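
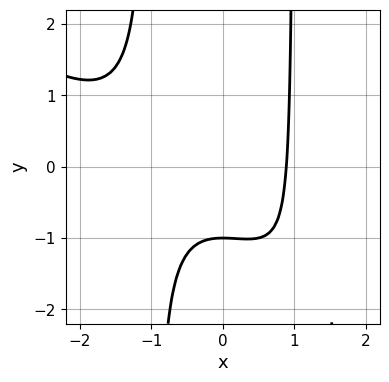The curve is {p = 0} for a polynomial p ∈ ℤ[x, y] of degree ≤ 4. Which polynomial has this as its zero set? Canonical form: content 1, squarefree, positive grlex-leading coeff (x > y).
The degree is 3 — a generic line meets the curve in up to 3 points.
Against the integer gridlines: one y-axis crossing is at y = -1.
Together with the visible shape, these determine p as stated.

2*x^3 + 3*x^2*y + 2*x^2 - 3*y - 3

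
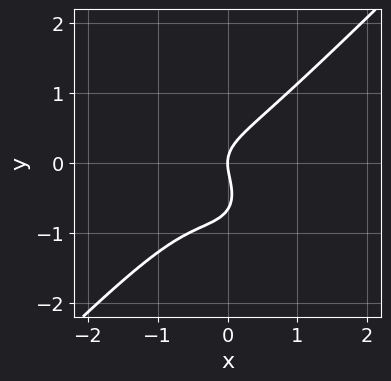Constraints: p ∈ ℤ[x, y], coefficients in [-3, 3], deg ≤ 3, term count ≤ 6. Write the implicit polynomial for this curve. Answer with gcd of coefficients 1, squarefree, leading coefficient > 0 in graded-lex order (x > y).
3*x^3 - 3*y^3 + 2*x^2 - 2*y^2 + 2*x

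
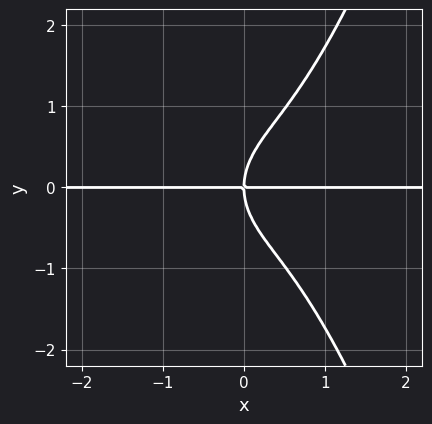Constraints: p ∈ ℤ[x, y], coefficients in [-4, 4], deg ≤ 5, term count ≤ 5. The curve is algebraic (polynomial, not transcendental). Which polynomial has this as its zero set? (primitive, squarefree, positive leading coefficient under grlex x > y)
3*x^3*y - 2*y^3 + 3*x*y

(a) Degree: the shape is more complex than any degree-3 curve, so deg p = 4.
(b) Against the integer gridlines: every point of the x-axis in the box is on the curve; it crosses the y-axis at the gridline y = 0.
(c) Together with the visible shape, these determine p as stated.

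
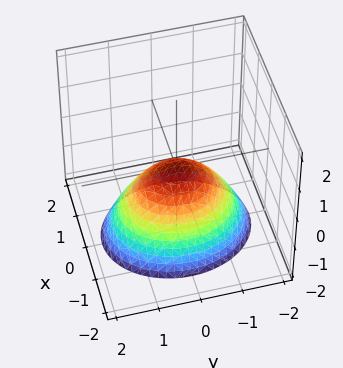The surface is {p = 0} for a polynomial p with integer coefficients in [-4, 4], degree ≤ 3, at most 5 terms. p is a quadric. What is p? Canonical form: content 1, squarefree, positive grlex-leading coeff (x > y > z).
(a) The degree is 2 — a single bowl opening along one axis; a quadric.
(b) Symmetries: mirror symmetry y ↦ −y ⇒ only even powers of y; mirror symmetry x ↦ −x ⇒ only even powers of x.
(c) Observable constraints: one x-axis crossing is at x = 0; it meets the z-axis at z = 0 (among the integer gridlines).
(d) Assembling these constraints gives the stated polynomial.

3*x^2 + 2*y^2 + 3*z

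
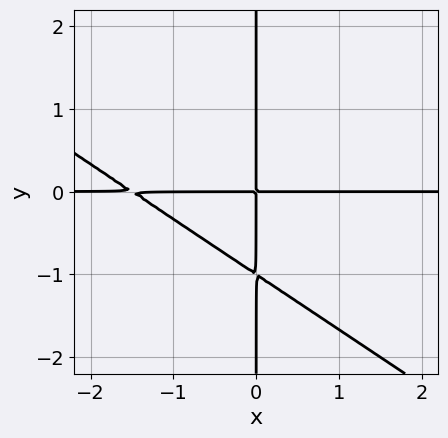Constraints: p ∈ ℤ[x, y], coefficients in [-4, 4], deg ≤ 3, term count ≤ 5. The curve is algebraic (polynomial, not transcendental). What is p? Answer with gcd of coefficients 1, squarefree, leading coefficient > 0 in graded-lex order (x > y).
2*x^2*y + 3*x*y^2 + 3*x*y

The degree is 3 — the shape is more complex than any degree-2 curve.
Reading off the gridlines: every point of the y-axis in the box is on the curve; every point of the x-axis in the box is on the curve.
Solving for integer coefficients yields p as stated.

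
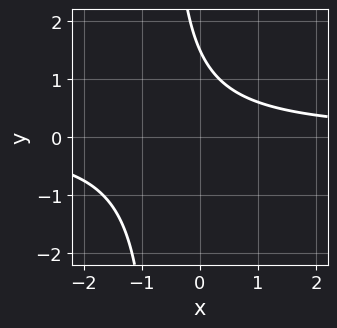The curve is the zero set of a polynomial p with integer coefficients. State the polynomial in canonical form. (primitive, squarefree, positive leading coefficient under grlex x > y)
3*x*y + 2*y - 3

First, the degree is 2 — the shape is more complex than any degree-1 curve.
Next, against the integer gridlines: it misses every integer gridline on the x-axis.
Finally, solving for integer coefficients yields p as stated.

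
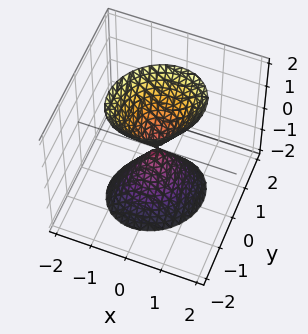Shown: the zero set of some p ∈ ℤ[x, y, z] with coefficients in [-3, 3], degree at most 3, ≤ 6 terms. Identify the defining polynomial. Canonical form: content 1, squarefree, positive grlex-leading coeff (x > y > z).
First, the picture has 2 separate pieces. They look like related sheets of one shape, so recover p as a whole.
Then, deg p = 2. The shape is more complex than any degree-1 surface.
Then, from the axis intercepts and sections: one y-axis crossing is at y = 0; one x-axis crossing is at x = 0.
Finally, fitting integer coefficients to these (and the overall shape) gives p.

3*x^2 - x*y + 3*y^2 - z^2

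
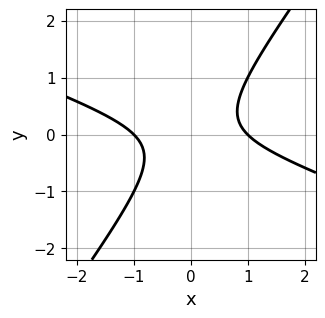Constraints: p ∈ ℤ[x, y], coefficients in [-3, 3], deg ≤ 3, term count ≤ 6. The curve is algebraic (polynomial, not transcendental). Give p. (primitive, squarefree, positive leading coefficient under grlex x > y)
x^2 + 2*x*y - 2*y^2 - 1

1. deg p = 2. No degree-1 curve has this shape.
2. Against the integer gridlines: among the integer gridlines, it crosses the x-axis at x ∈ {-1, 1}; no y-intercept at any integer in the box.
3. Assembling these constraints gives the stated polynomial.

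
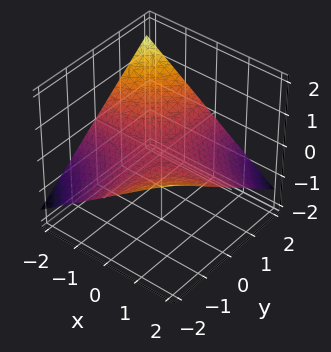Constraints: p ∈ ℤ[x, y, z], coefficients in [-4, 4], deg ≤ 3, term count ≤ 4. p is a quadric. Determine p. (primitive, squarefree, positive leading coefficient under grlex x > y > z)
x*y + 3*z

Degree: a saddle surface; a quadric, so deg p = 2.
Reading off the gridlines: the visible y-axis segment lies entirely on the surface; one z-axis crossing is at z = 0; the visible x-axis segment lies entirely on the surface.
Solving for integer coefficients yields p as stated.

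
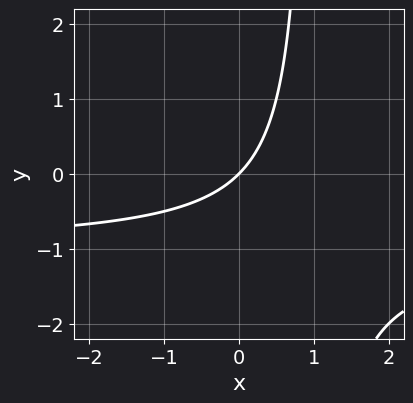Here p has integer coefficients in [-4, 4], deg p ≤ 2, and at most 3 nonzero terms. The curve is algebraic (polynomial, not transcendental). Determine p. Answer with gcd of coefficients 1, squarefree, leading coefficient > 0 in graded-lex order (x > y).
(a) deg p = 2. A generic line meets the curve in up to 2 points.
(b) Observable constraints: it crosses the y-axis at the gridline y = 0; one x-axis crossing is at x = 0.
(c) Assembling these constraints gives the stated polynomial.

x*y + x - y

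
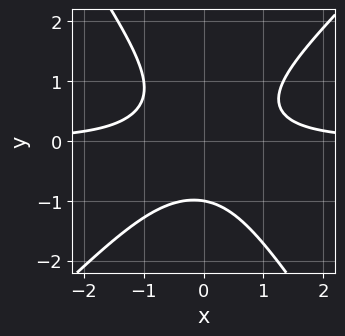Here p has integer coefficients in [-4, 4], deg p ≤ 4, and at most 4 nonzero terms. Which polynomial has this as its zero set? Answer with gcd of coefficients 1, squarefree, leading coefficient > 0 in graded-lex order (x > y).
1. Degree: a generic line meets the curve in up to 3 points, so deg p = 3.
2. From the axis intercepts and sections: no x-intercept at any integer in the box; one y-axis crossing is at y = -1.
3. Solving for integer coefficients yields p as stated.

3*x^2*y - x*y^2 - 2*y^3 - 2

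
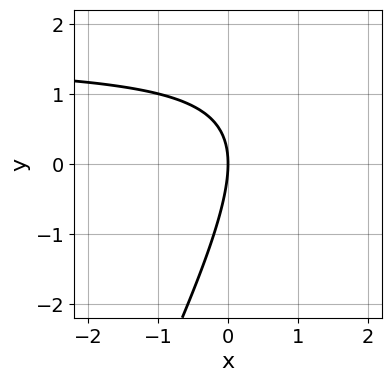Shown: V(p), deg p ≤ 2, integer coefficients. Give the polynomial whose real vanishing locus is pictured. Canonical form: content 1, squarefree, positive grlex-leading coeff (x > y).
1. The degree is 2 — a generic line meets the curve in up to 2 points.
2. Against the integer gridlines: it meets the y-axis at y = 0 (among the integer gridlines); it crosses the x-axis at the gridline x = 0.
3. Assembling these constraints gives the stated polynomial.

2*x*y - y^2 - 3*x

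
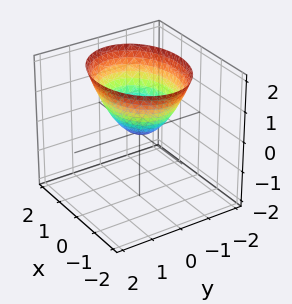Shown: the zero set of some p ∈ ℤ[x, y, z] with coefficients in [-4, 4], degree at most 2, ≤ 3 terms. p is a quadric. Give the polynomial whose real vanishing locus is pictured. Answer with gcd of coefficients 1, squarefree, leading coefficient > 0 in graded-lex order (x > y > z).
2*x^2 + 3*y^2 - 3*z

deg p = 2.
Symmetries: the y ↦ −y reflection is a symmetry, so y appears only in even powers; mirror symmetry x ↦ −x ⇒ only even powers of x.
Checking where it meets the axes: it crosses the z-axis at the gridline z = 0; it meets the x-axis at x = 0 (among the integer gridlines); one y-axis crossing is at y = 0.
Matching integer coefficients to the picture gives p.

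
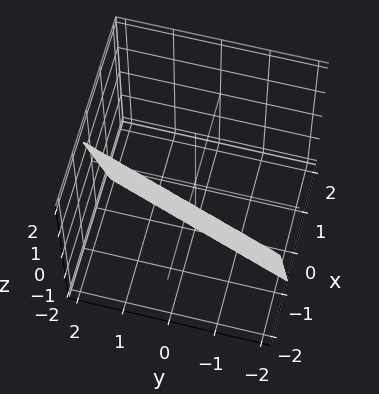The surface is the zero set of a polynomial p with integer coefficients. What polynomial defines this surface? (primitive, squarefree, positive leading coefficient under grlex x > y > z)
(a) deg p = 1. The surface is flat (a plane).
(b) From the axis intercepts and sections: it meets the y-axis at y = 2 (among the integer gridlines); it meets the z-axis at z = -2 (among the integer gridlines).
(c) Fitting integer coefficients to these (and the overall shape) gives p.

3*x - y + z + 2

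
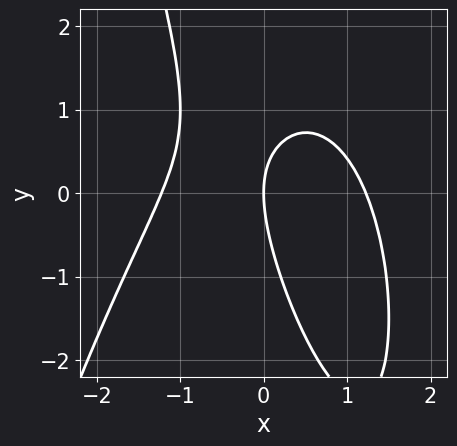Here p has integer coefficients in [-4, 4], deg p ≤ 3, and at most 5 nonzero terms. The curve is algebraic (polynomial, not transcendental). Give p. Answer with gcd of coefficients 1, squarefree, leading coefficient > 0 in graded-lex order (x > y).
2*x^3 + 2*x*y + y^2 - 3*x

Degree: a generic line meets the curve in up to 3 points, so deg p = 3.
Reading off the gridlines: one x-axis crossing is at x = 0; it meets the y-axis at y = 0 (among the integer gridlines).
Together with the visible shape, these determine p as stated.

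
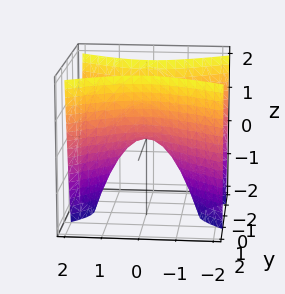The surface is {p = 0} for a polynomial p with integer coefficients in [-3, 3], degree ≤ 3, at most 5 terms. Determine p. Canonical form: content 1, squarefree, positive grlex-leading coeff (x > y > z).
First, degree: a saddle surface; a quadric, so deg p = 2.
Next, symmetries: it's symmetric under y → −y, forcing even powers of y; mirror symmetry x ↦ −x ⇒ only even powers of x.
Next, from the visible intercepts: one z-axis crossing is at z = 0; it meets the y-axis at y = 0 (among the integer gridlines); one x-axis crossing is at x = 0.
Finally, fitting integer coefficients to these (and the overall shape) gives p.

x^2 - 2*y^2 + z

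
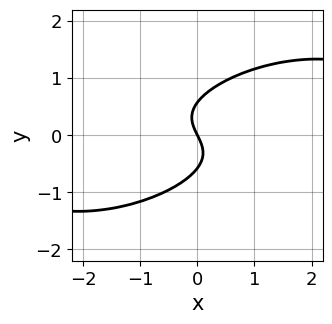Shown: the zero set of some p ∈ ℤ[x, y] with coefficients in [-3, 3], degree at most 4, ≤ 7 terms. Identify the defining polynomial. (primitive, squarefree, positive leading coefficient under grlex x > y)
x^2*y - 2*x*y^2 + 3*y^3 - 2*x - y

The degree is 3 — the shape is more complex than any degree-2 curve.
Against the integer gridlines: one y-axis crossing is at y = 0; it crosses the x-axis at the gridline x = 0.
Together with the visible shape, these determine p as stated.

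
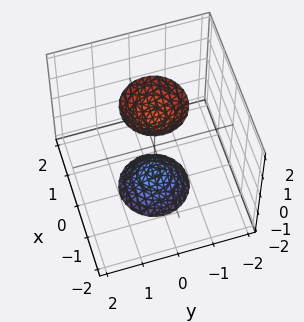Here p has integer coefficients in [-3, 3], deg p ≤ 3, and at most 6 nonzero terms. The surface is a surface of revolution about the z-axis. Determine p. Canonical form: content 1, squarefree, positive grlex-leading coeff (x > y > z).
(a) There are 2 components. Treating them together as one polynomial.
(b) Degree: the shape is more complex than any degree-1 surface, so deg p = 2.
(c) Symmetries: the z-axis is an axis of rotation, so x and y enter only as x² + y².
(d) From the visible intercepts: it misses every integer gridline on the y-axis; no x-intercept at any integer in the box; a circular section at z = 2 has radius between 0 and 1.
(e) Fitting integer coefficients to these (and the overall shape) gives p.

3*x^2 + 3*y^2 - z^2 + 2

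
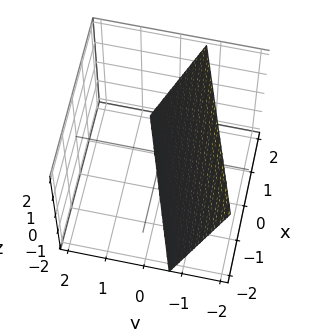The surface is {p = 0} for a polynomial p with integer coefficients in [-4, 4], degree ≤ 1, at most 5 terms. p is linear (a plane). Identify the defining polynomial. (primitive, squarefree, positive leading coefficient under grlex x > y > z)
(a) deg p = 1. Every cross-section is a straight line — this is a plane.
(b) Observable constraints: one x-axis crossing is at x = 2; it meets the z-axis at z = -2 (among the integer gridlines).
(c) Solving for integer coefficients yields p as stated.

x - 3*y - z - 2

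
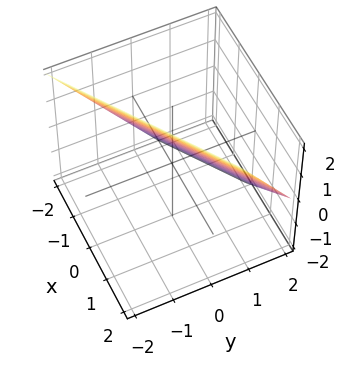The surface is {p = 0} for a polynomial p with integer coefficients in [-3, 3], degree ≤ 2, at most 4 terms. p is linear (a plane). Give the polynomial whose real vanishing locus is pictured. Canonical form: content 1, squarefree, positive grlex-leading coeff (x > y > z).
(a) deg p = 1.
(b) Observable constraints: it meets the x-axis at x = -1 (among the integer gridlines); one z-axis crossing is at z = 1.
(c) Together with the visible shape, these determine p as stated.

2*x - 3*y - 2*z + 2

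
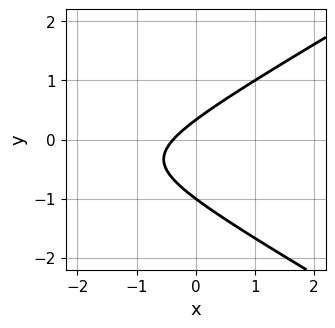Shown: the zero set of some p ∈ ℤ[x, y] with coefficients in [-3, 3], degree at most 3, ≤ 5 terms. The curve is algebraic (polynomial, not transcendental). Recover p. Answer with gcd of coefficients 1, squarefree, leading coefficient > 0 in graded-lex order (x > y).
x^2 - 3*y^2 + 3*x - 2*y + 1

First, degree: no degree-1 curve has this shape, so deg p = 2.
Then, from the axis intercepts and sections: it crosses the y-axis at the gridline y = -1.
Finally, together with the visible shape, these determine p as stated.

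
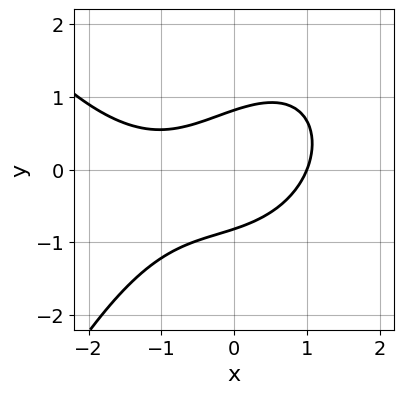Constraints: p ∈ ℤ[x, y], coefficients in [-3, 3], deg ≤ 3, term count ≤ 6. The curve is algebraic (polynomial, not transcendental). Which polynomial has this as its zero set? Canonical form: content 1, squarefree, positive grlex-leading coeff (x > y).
1. deg p = 3. The shape is more complex than any degree-2 curve.
2. From the visible intercepts: it crosses the x-axis at the gridline x = 1.
3. Matching integer coefficients to the picture gives p.

x^3 + x^2 - 2*x*y + 3*y^2 - 2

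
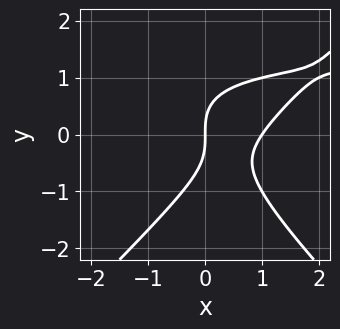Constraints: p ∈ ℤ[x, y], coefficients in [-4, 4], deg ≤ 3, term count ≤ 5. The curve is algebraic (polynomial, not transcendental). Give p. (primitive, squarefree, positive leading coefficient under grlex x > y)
2*x^2*y - 2*y^3 - 3*x^2 + 3*x

First, degree: the shape is more complex than any degree-2 curve, so deg p = 3.
Then, reading off the gridlines: it crosses the y-axis at the gridline y = 0; among the integer gridlines, it crosses the x-axis at x ∈ {0, 1}.
Finally, fitting integer coefficients to these (and the overall shape) gives p.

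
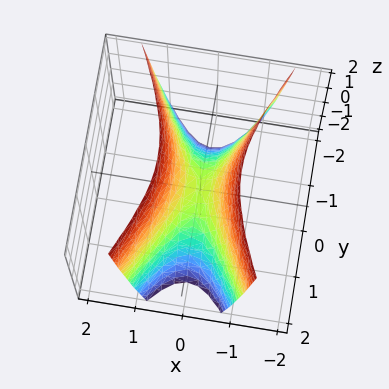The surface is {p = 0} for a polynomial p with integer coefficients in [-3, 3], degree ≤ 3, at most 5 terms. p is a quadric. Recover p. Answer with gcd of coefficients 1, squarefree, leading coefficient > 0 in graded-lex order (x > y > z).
3*x^2 - y^2 - z

1. The degree is 2 — a saddle surface; a quadric.
2. Symmetries: it's symmetric under x → −x, forcing even powers of x; it's symmetric under y → −y, forcing even powers of y.
3. Checking where it meets the axes: it meets the z-axis at z = 0 (among the integer gridlines); it meets the y-axis at y = 0 (among the integer gridlines).
4. Putting this together gives p.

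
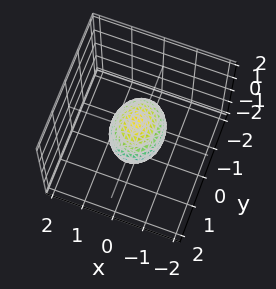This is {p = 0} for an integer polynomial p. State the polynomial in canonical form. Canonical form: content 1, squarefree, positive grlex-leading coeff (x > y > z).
3*x^2 + 2*y^2 + 3*z^2 - 2

1. deg p = 2.
2. Symmetries: it's symmetric under z → −z, forcing even powers of z; it's symmetric under x → −x, forcing even powers of x; mirror symmetry y ↦ −y ⇒ only even powers of y.
3. From the axis intercepts and sections: among the integer gridlines, it crosses the y-axis at y ∈ {-1, 1}.
4. Putting this together gives p.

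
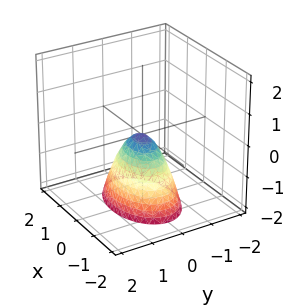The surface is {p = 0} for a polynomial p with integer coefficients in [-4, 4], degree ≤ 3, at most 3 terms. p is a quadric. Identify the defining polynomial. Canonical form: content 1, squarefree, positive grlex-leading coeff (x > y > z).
Degree: a paraboloid; a quadric, so deg p = 2.
Symmetries: the y ↦ −y reflection is a symmetry, so y appears only in even powers; mirror symmetry x ↦ −x ⇒ only even powers of x.
Observable constraints: it meets the y-axis at y = 0 (among the integer gridlines); it meets the z-axis at z = 0 (among the integer gridlines).
Together with the visible shape, these determine p as stated.

x^2 + 2*y^2 + z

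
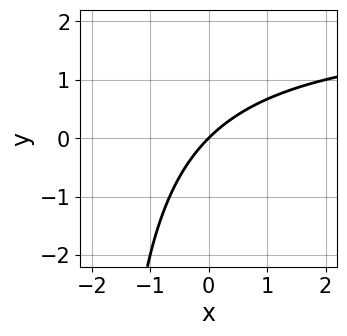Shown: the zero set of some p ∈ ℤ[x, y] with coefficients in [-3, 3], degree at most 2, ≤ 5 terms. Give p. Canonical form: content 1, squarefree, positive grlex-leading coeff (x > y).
First, deg p = 2.
Next, checking where it meets the axes: it crosses the y-axis at the gridline y = 0; one x-axis crossing is at x = 0.
Finally, putting this together gives p.

x*y - 2*x + 2*y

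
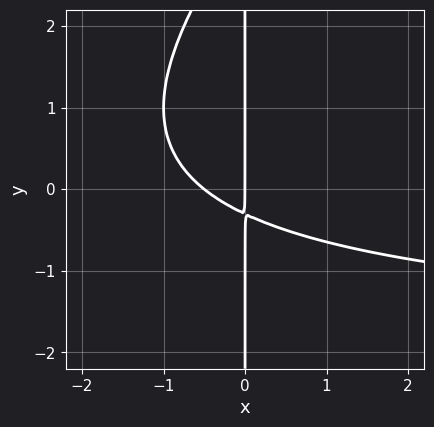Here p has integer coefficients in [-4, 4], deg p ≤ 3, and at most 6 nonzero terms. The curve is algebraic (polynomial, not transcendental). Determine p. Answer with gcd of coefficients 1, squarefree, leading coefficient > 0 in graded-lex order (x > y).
(a) The degree is 3 — no degree-2 curve has this shape.
(b) Reading off the gridlines: the visible y-axis segment lies entirely on the curve; it crosses the x-axis at the gridline x = 0.
(c) The integer polynomial consistent with all of this is the stated p.

x^2*y - x*y^2 + 2*x^2 + 3*x*y + x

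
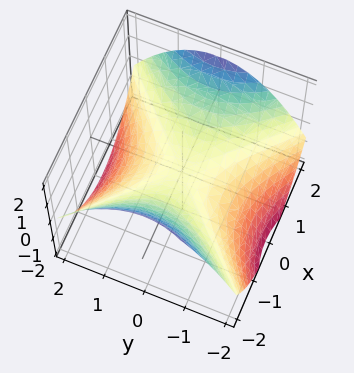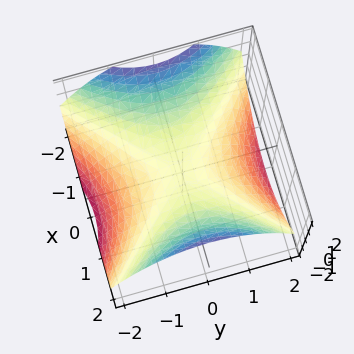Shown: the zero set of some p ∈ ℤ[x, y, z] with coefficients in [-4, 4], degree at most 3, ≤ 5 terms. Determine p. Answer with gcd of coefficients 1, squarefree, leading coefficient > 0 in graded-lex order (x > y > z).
First, the degree is 2 — a hyperbolic paraboloid; a quadric.
Next, symmetries: it's symmetric under y → −y, forcing even powers of y; the x ↦ −x reflection is a symmetry, so x appears only in even powers.
Then, checking where it meets the axes: it meets the x-axis at x = 0 (among the integer gridlines); one z-axis crossing is at z = 0.
Finally, together with the visible shape, these determine p as stated.

x^2 - y^2 - 2*z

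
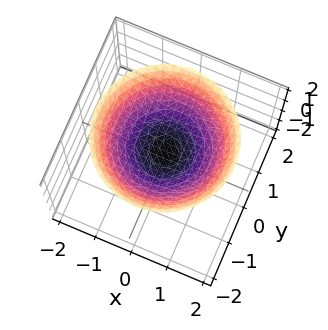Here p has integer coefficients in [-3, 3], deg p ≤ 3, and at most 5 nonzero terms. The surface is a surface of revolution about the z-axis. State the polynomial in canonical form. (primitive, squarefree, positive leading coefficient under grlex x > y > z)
x^2 + y^2 - 2*z + 1

Degree: the shape is more complex than any degree-1 surface, so deg p = 2.
By symmetry, the z-axis is an axis of rotation, so x and y enter only as x² + y².
Checking where it meets the axes: the surface avoids every integer x-axis point in the box; a circular section at z = 1 has radius exactly 1; it misses every integer gridline on the y-axis.
Putting this together gives p.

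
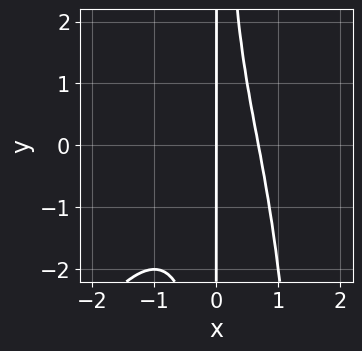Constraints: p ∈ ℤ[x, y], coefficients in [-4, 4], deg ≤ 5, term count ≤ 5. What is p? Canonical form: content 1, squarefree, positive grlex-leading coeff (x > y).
Degree: the shape is more complex than any degree-3 curve, so deg p = 4.
Checking where it meets the axes: it crosses the x-axis at the gridline x = 0; the visible y-axis segment lies entirely on the curve.
Assembling these constraints gives the stated polynomial.

2*x^4 - x^3*y + 2*x^2*y + 2*x^2 - 2*x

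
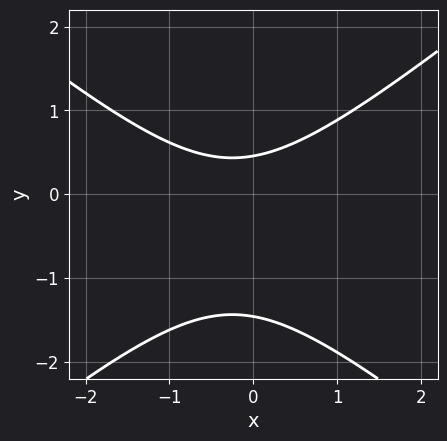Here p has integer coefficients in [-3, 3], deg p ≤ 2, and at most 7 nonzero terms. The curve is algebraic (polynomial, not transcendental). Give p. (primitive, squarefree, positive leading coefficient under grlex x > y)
2*x^2 - 3*y^2 + x - 3*y + 2

The degree is 2 — the shape is more complex than any degree-1 curve.
From the visible intercepts: the curve avoids every integer x-axis point in the box.
Matching integer coefficients to the picture gives p.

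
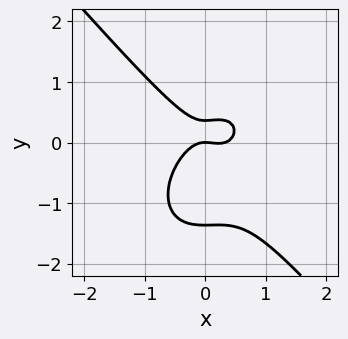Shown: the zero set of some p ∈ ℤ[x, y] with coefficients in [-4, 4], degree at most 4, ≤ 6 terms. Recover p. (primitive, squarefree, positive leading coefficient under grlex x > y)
3*x^3 + 2*y^3 - x^2 + 2*y^2 - y

(a) The degree is 3 — the shape is more complex than any degree-2 curve.
(b) Observable constraints: it meets the y-axis at y = 0 (among the integer gridlines); it crosses the x-axis at the gridline x = 0.
(c) Putting this together gives p.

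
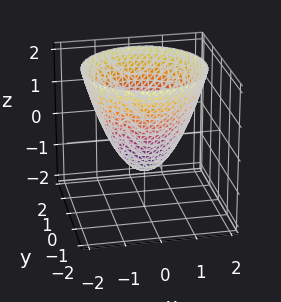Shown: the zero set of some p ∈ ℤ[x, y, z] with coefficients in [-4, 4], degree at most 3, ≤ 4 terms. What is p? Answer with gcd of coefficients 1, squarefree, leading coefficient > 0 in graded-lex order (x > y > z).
The degree is 2 — a generic line meets the surface in up to 2 points.
By symmetry, the z-axis is an axis of rotation, so x and y enter only as x² + y².
From the axis intercepts and sections: the x-axis gridline crossings are at x ∈ {-1, 1}; a circular section at z = 2 has radius between 1 and 2; one z-axis crossing is at z = -1; among the integer gridlines, it crosses the y-axis at y ∈ {-1, 1}.
These observations pin down the coefficients.

x^2 + y^2 - z - 1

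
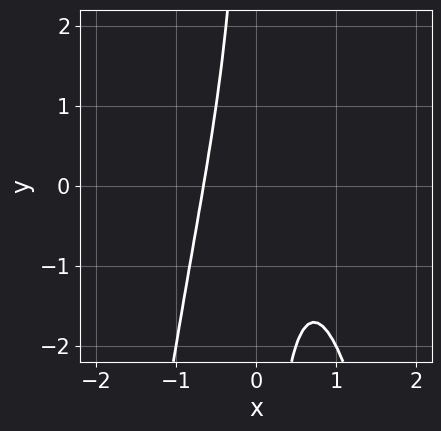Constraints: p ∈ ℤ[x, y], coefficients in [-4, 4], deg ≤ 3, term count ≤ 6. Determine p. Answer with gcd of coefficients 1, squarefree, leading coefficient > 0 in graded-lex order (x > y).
(a) deg p = 3.
(b) Reading off the gridlines: the curve avoids every integer y-axis point in the box.
(c) Fitting integer coefficients to these (and the overall shape) gives p.

2*x^3 - x^2 + x*y + 1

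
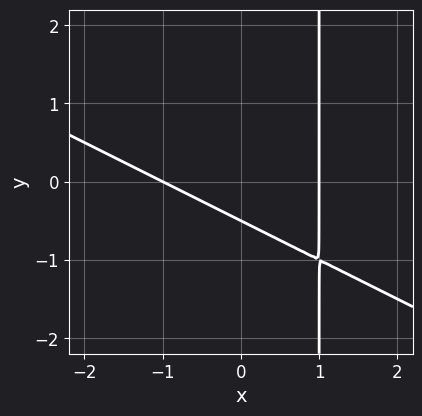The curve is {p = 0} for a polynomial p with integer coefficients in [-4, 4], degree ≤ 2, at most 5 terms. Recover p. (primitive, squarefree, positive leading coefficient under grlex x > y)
x^2 + 2*x*y - 2*y - 1

First, deg p = 2. No degree-1 curve has this shape.
Then, checking where it meets the axes: the x-axis gridline crossings are at x ∈ {-1, 1}.
Finally, together with the visible shape, these determine p as stated.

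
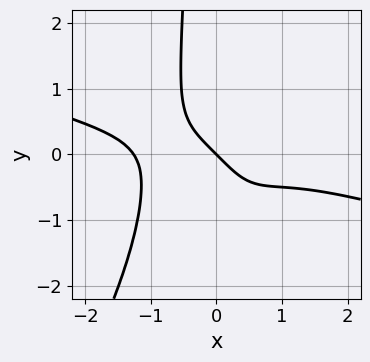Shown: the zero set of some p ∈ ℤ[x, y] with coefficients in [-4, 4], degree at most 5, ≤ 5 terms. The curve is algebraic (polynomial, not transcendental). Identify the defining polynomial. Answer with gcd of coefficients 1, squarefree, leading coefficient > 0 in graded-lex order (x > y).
(a) The degree is 4 — a generic line meets the curve in up to 4 points.
(b) From the visible intercepts: it crosses the x-axis at the gridline x = 0; it meets the y-axis at y = 0 (among the integer gridlines).
(c) Fitting integer coefficients to these (and the overall shape) gives p.

x^4 + 3*x^3*y - 2*x^2*y^2 + 2*x + 2*y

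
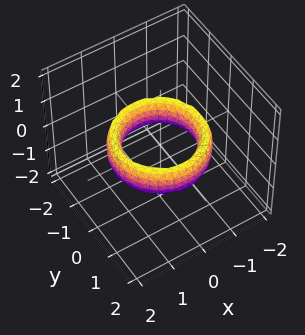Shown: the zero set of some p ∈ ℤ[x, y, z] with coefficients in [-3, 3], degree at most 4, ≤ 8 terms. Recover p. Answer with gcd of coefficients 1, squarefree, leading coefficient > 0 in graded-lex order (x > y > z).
x^4 + 2*x^2*y^2 + y^4 - 3*x^2 - 3*y^2 + z^2 + 2

The degree is 4 — the shape is more complex than any degree-3 surface.
By symmetry, the surface is invariant under rotation about z: p = q(x² + y², z).
Observable constraints: a circular section at z = 0 has radius exactly 1; among the integer gridlines, it crosses the y-axis at y ∈ {-1, 1}; the x-axis gridline crossings are at x ∈ {-1, 1}.
Matching integer coefficients to the picture gives p.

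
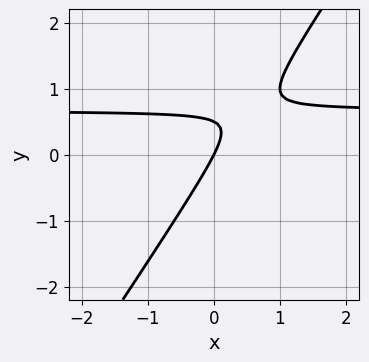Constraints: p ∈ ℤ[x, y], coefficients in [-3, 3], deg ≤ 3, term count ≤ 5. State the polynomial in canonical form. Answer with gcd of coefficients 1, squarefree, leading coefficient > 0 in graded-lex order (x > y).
1. The degree is 2 — the shape is more complex than any degree-1 curve.
2. Observable constraints: it crosses the y-axis at the gridline y = 0; it meets the x-axis at x = 0 (among the integer gridlines).
3. The integer polynomial consistent with all of this is the stated p.

3*x*y - 2*y^2 - 2*x + y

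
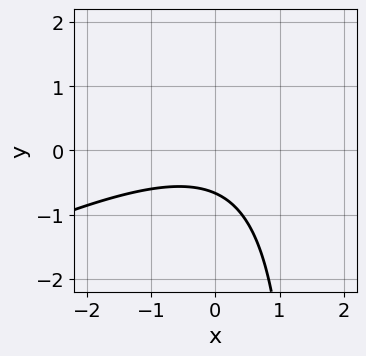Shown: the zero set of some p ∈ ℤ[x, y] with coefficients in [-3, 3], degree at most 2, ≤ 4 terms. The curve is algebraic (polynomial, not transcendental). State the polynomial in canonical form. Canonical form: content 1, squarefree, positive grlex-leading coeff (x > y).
x^2 - 2*x*y + 3*y + 2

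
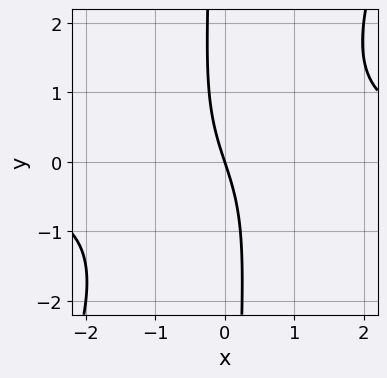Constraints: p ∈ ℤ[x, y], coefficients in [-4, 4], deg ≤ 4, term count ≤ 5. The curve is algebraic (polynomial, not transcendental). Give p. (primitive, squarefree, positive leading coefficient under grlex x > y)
2*x^2*y - x*y^2 - 3*x - y

(a) The degree is 3 — no degree-2 curve has this shape.
(b) From the axis intercepts and sections: it meets the x-axis at x = 0 (among the integer gridlines); it meets the y-axis at y = 0 (among the integer gridlines).
(c) Assembling these constraints gives the stated polynomial.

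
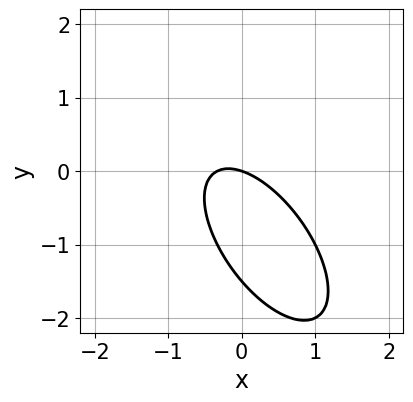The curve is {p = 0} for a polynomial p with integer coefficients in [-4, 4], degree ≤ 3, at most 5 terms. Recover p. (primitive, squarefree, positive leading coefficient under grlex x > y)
3*x^2 + 3*x*y + 2*y^2 + x + 3*y

First, the degree is 2 — the shape is more complex than any degree-1 curve.
Next, from the axis intercepts and sections: it crosses the x-axis at the gridline x = 0; it meets the y-axis at y = 0 (among the integer gridlines).
Finally, together with the visible shape, these determine p as stated.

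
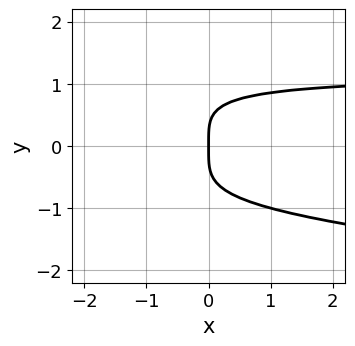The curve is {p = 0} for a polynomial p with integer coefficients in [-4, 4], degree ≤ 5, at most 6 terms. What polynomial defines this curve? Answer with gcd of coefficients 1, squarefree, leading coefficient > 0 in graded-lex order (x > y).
1. Degree: the shape is more complex than any degree-3 curve, so deg p = 4.
2. From the visible intercepts: it crosses the x-axis at the gridline x = 0; one y-axis crossing is at y = 0.
3. Solving for integer coefficients yields p as stated.

x*y^3 + 3*y^4 + x*y^2 - 3*x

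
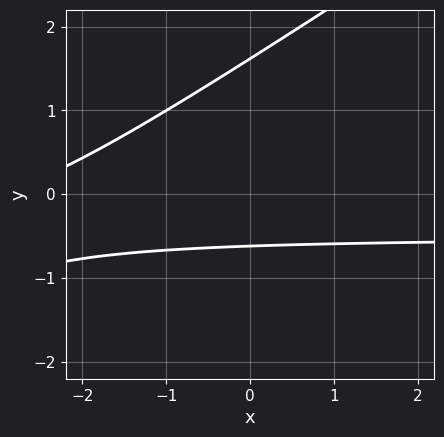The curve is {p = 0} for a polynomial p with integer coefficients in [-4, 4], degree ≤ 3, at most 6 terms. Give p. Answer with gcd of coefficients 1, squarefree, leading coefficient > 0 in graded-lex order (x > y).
2*x*y - 3*y^2 + x + 3*y + 3

First, deg p = 2.
Then, observable constraints: it misses every integer gridline on the x-axis.
Finally, together with the visible shape, these determine p as stated.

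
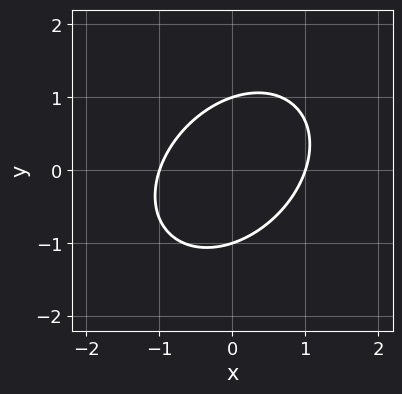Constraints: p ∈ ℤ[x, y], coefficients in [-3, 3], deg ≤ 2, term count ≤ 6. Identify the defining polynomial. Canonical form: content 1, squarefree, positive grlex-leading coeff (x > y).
First, deg p = 2.
Next, observable constraints: among the integer gridlines, it crosses the x-axis at x ∈ {-1, 1}; the y-axis gridline crossings are at y ∈ {-1, 1}.
Finally, the integer polynomial consistent with all of this is the stated p.

3*x^2 - 2*x*y + 3*y^2 - 3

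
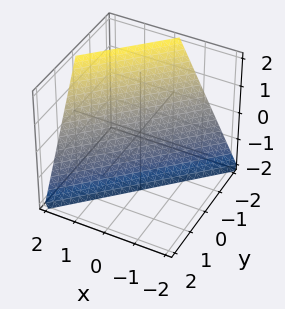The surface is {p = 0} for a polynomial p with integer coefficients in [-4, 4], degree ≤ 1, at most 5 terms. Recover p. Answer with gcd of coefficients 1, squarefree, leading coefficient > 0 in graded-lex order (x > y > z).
(a) deg p = 1. The surface is flat (a plane).
(b) Reading off the gridlines: it crosses the x-axis at the gridline x = 1; it crosses the z-axis at the gridline z = -2.
(c) Solving for integer coefficients yields p as stated. Check: (0, -1, 0) on the y-axis lies on the surface, and p(0, -1, 0) = 0. ✓

2*x - 2*y - z - 2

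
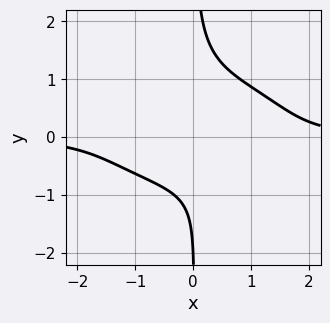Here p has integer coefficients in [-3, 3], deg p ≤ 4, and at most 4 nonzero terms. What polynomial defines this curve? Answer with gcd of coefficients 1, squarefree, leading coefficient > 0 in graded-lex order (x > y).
First, deg p = 4.
Next, from the axis intercepts and sections: no x-intercept at any integer in the box; it meets the y-axis at y = -2 (among the integer gridlines).
Finally, these observations pin down the coefficients.

x^3*y + 3*x*y^3 - y - 2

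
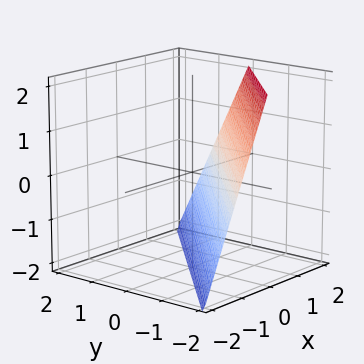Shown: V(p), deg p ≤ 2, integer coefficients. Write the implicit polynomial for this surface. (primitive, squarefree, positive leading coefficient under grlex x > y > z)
1. The degree is 1 — every cross-section is a straight line — this is a plane.
2. Checking where it meets the axes: it meets the x-axis at x = 1 (among the integer gridlines); it crosses the y-axis at the gridline y = -1; it crosses the z-axis at the gridline z = -2.
3. Together with the visible shape, these determine p as stated.

2*x - 2*y - z - 2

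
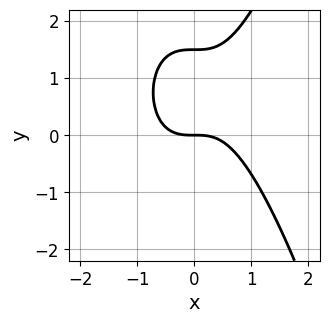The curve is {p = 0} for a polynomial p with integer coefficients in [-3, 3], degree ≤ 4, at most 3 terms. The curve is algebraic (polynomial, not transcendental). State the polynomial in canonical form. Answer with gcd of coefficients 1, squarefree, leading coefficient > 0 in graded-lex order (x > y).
3*x^3 - 2*y^2 + 3*y

1. The degree is 3 — no degree-2 curve has this shape.
2. From the axis intercepts and sections: it crosses the x-axis at the gridline x = 0; it meets the y-axis at y = 0 (among the integer gridlines).
3. Matching integer coefficients to the picture gives p.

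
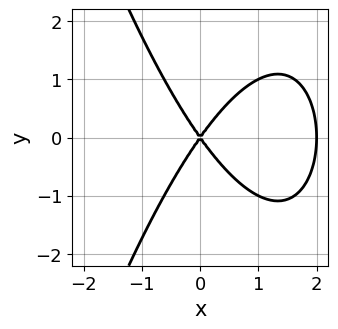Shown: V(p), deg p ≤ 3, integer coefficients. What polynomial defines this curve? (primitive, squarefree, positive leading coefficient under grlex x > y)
x^3 - 2*x^2 + y^2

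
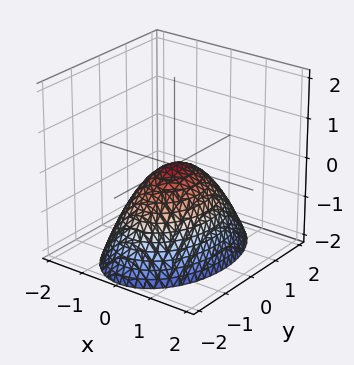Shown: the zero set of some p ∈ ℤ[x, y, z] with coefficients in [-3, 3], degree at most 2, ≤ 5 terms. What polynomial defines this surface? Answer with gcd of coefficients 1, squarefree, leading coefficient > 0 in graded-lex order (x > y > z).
2*x^2 + y^2 + 2*z

(a) deg p = 2.
(b) Symmetries: it's symmetric under y → −y, forcing even powers of y; mirror symmetry x ↦ −x ⇒ only even powers of x.
(c) Reading off the gridlines: it crosses the x-axis at the gridline x = 0; it crosses the y-axis at the gridline y = 0; it crosses the z-axis at the gridline z = 0.
(d) Fitting integer coefficients to these (and the overall shape) gives p.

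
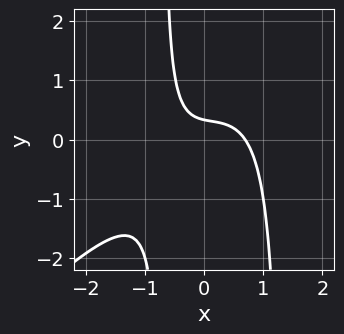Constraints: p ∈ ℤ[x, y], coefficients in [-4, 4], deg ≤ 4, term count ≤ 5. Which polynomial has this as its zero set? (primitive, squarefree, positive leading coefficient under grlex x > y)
3*x^3 - 3*x^2*y + 2*x*y + 3*y - 1

1. Degree: the shape is more complex than any degree-2 curve, so deg p = 3.
2. The integer polynomial consistent with all of this is the stated p.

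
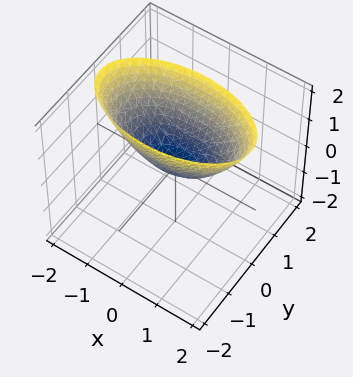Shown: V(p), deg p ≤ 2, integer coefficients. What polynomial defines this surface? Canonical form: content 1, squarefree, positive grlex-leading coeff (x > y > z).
x^2 + 3*y^2 - 2*z

(a) Degree: a paraboloid; a quadric, so deg p = 2.
(b) Symmetries: mirror symmetry x ↦ −x ⇒ only even powers of x; it's symmetric under y → −y, forcing even powers of y.
(c) Checking where it meets the axes: it meets the x-axis at x = 0 (among the integer gridlines); it crosses the z-axis at the gridline z = 0; one y-axis crossing is at y = 0.
(d) The integer polynomial consistent with all of this is the stated p.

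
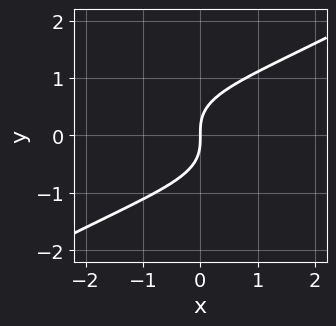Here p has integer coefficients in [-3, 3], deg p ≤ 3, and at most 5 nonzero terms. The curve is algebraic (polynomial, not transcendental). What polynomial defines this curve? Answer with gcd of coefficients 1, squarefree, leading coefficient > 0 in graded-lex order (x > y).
1. deg p = 3.
2. From the axis intercepts and sections: it crosses the y-axis at the gridline y = 0; it crosses the x-axis at the gridline x = 0.
3. Together with the visible shape, these determine p as stated.

x^2*y - 3*y^3 + 3*x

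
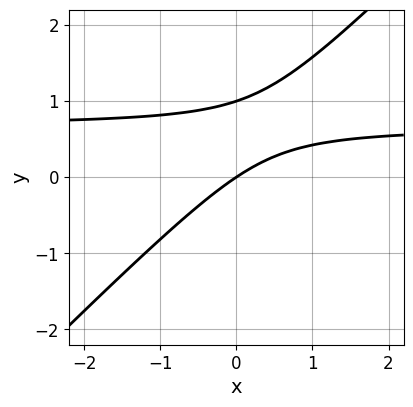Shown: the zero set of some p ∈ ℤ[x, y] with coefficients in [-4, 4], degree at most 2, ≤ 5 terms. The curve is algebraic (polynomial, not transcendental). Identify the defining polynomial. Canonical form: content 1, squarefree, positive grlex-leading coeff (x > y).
3*x*y - 3*y^2 - 2*x + 3*y

First, the degree is 2 — the shape is more complex than any degree-1 curve.
Then, from the axis intercepts and sections: one x-axis crossing is at x = 0; the y-axis gridline crossings are at y ∈ {0, 1}.
Finally, matching integer coefficients to the picture gives p.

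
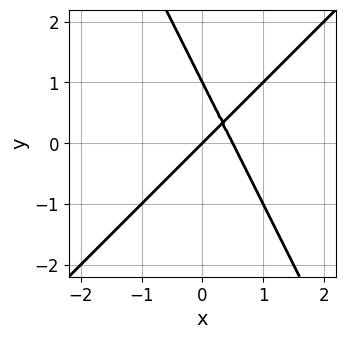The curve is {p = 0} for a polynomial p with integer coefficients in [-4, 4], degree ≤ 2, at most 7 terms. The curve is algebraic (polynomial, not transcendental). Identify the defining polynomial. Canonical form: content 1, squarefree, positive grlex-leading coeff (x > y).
1. The degree is 2 — a generic line meets the curve in up to 2 points.
2. Observable constraints: it crosses the x-axis at the gridline x = 0; among the integer gridlines, it crosses the y-axis at y ∈ {0, 1}.
3. Putting this together gives p.

2*x^2 - x*y - y^2 - x + y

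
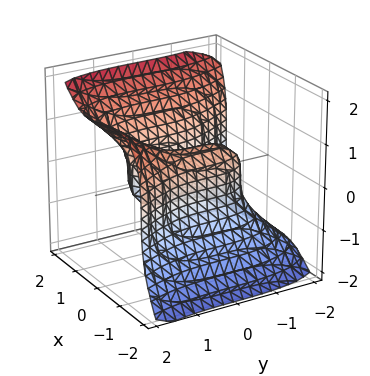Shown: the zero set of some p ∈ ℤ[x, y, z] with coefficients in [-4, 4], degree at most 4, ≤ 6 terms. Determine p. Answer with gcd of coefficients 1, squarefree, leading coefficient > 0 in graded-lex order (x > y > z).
3*x^3 + y^3 - 2*z^3 - 3*x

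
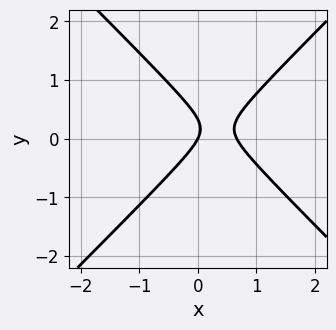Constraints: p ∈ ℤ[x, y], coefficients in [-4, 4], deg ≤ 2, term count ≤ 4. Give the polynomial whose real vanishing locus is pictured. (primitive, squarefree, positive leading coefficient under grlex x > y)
3*x^2 - 3*y^2 - 2*x + y

First, deg p = 2.
Then, from the axis intercepts and sections: one x-axis crossing is at x = 0; it crosses the y-axis at the gridline y = 0.
Finally, assembling these constraints gives the stated polynomial.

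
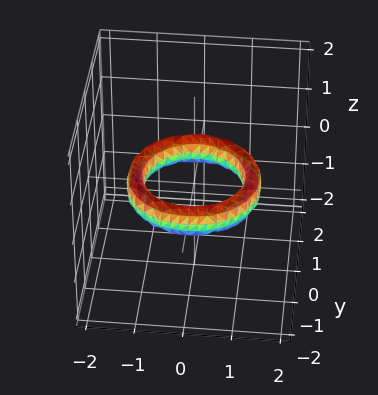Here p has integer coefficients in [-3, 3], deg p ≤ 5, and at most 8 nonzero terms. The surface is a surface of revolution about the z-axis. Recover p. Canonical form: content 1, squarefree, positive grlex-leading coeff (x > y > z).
x^4 + 2*x^2*y^2 + y^4 - 3*x^2 - 3*y^2 + 2*z^2 + 2

First, the degree is 4 — no degree-3 surface has this shape.
Then, symmetries: rotational symmetry about the z-axis ⇒ p depends on x, y only through x² + y².
Then, reading off the gridlines: the x-axis gridline crossings are at x ∈ {-1, 1}; among the integer gridlines, it crosses the y-axis at y ∈ {-1, 1}; the surface avoids every integer z-axis point in the box.
Finally, fitting integer coefficients to these (and the overall shape) gives p.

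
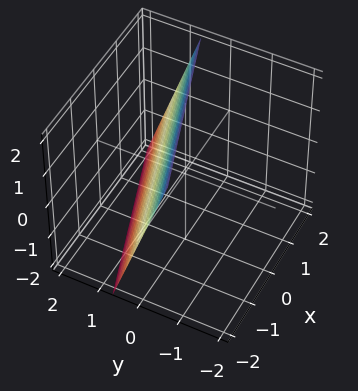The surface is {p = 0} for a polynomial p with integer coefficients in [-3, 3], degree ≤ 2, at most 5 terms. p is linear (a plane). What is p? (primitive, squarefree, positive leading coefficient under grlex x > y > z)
x - 3*y - z + 2

Degree: the surface is flat (a plane), so deg p = 1.
From the axis intercepts and sections: it crosses the x-axis at the gridline x = -2; it crosses the z-axis at the gridline z = 2.
Solving for integer coefficients yields p as stated.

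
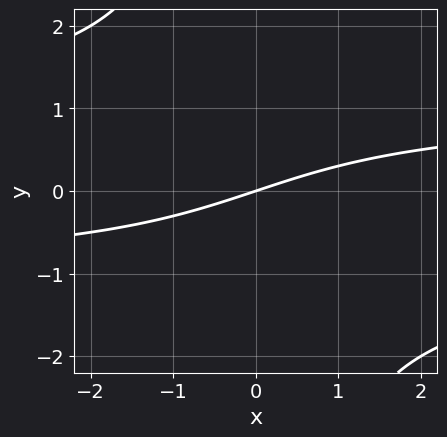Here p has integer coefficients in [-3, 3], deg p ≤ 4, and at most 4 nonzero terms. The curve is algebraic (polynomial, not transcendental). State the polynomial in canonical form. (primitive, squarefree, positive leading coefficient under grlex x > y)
Degree: the shape is more complex than any degree-2 curve, so deg p = 3.
Against the integer gridlines: it meets the y-axis at y = 0 (among the integer gridlines); it meets the x-axis at x = 0 (among the integer gridlines).
Together with the visible shape, these determine p as stated.

x*y^2 - x + 3*y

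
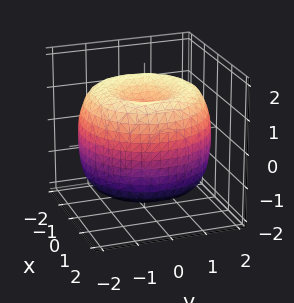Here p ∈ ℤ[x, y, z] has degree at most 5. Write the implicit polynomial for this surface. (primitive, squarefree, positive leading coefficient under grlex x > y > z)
First, degree: a generic line meets the surface in up to 4 points, so deg p = 4.
Then, symmetry: the z-axis is an axis of rotation, so x and y enter only as x² + y².
Next, from the visible intercepts: the z-axis gridline crossings are at z ∈ {-1, 1}; a circular section at z = 0 has radius between 1 and 2.
Finally, matching integer coefficients to the picture gives p.

x^4 + 2*x^2*y^2 + y^4 - 3*x^2 - 3*y^2 + 2*z^2 - 2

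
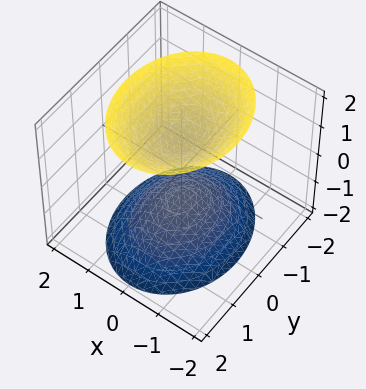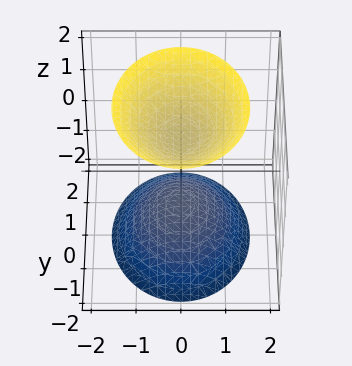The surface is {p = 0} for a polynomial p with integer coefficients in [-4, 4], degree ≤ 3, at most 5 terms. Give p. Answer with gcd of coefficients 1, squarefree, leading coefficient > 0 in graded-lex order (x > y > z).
3*x^2 + 2*y^2 - 2*z^2 + 2

First, I count 2 distinct pieces. Treating them together as one polynomial.
Then, deg p = 2. Two sheets facing apart; a quadric.
Next, symmetries: the z ↦ −z reflection is a symmetry, so z appears only in even powers; it's symmetric under x → −x, forcing even powers of x; it's symmetric under y → −y, forcing even powers of y.
Next, observable constraints: among the integer gridlines, it crosses the z-axis at z ∈ {-1, 1}; the surface avoids every integer x-axis point in the box; it misses every integer gridline on the y-axis.
Finally, matching integer coefficients to the picture gives p.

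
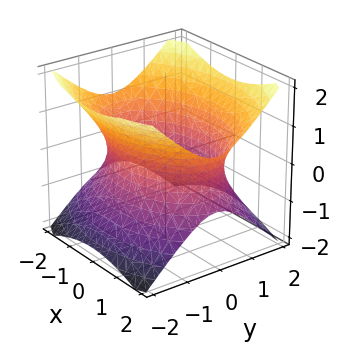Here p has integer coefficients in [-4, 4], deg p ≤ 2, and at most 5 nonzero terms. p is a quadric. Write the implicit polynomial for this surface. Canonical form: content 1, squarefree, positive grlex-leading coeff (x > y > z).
1. The degree is 2 — one connected sheet with a waist; a quadric.
2. Symmetries: mirror symmetry z ↦ −z ⇒ only even powers of z; mirror symmetry x ↦ −x ⇒ only even powers of x; it's symmetric under y → −y, forcing even powers of y.
3. Checking where it meets the axes: no z-intercept at any integer in the box.
4. Together with the visible shape, these determine p as stated.

x^2 + 2*y^2 - 2*z^2 - 3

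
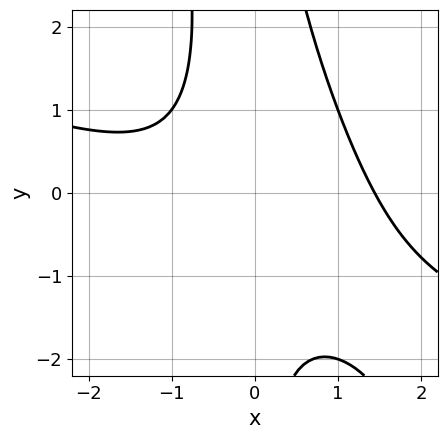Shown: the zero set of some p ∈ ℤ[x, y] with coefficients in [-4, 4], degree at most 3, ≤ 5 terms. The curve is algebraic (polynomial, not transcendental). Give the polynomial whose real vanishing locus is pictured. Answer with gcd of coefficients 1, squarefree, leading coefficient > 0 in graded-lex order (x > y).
x^3 + 3*x^2*y + x*y^2 - 2*x*y - 3

First, the degree is 3 — the shape is more complex than any degree-2 curve.
Then, checking where it meets the axes: the curve avoids every integer y-axis point in the box.
Finally, matching integer coefficients to the picture gives p.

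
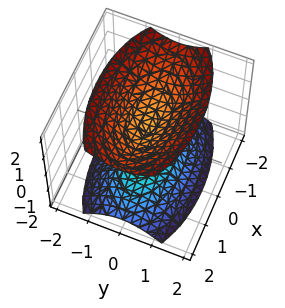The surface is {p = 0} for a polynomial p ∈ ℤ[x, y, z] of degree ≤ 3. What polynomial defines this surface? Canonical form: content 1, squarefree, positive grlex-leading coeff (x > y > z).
x^2 + 3*y^2 - 2*z^2 + 1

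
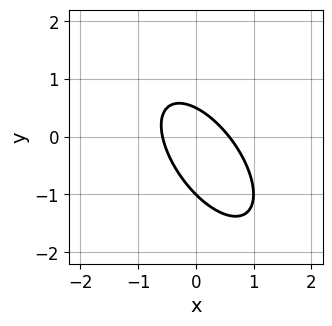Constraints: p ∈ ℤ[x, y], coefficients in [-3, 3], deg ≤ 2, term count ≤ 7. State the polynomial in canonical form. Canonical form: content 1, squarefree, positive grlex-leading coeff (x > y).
First, degree: a generic line meets the curve in up to 2 points, so deg p = 2.
Then, reading off the gridlines: one y-axis crossing is at y = -1.
Finally, solving for integer coefficients yields p as stated.

3*x^2 + 3*x*y + 2*y^2 + y - 1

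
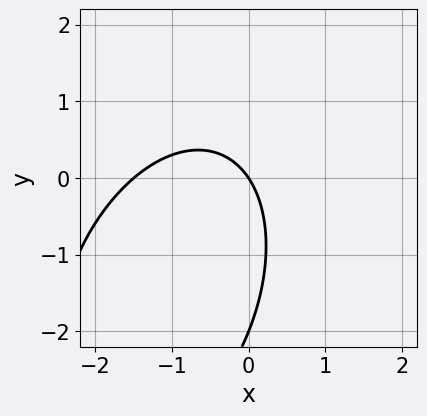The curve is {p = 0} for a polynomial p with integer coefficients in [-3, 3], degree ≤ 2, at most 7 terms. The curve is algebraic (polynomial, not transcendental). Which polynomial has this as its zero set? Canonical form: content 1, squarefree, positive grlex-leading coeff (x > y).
2*x^2 - x*y + y^2 + 3*x + 2*y

First, deg p = 2. The shape is more complex than any degree-1 curve.
Then, from the axis intercepts and sections: it meets the x-axis at x = 0 (among the integer gridlines); among the integer gridlines, it crosses the y-axis at y ∈ {-2, 0}.
Finally, these observations pin down the coefficients.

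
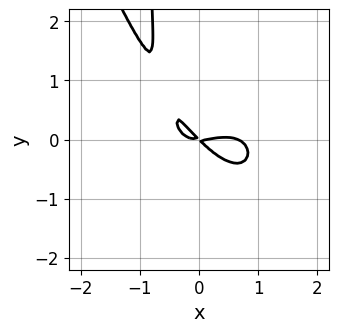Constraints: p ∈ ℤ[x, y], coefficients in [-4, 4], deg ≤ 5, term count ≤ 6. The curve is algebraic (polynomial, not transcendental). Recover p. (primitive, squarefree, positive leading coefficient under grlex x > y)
3*x^4 - 2*x^3 + 3*x*y^2 + 3*x*y + 3*y^2

The degree is 4 — the shape is more complex than any degree-3 curve.
Against the integer gridlines: it meets the x-axis at x = 0 (among the integer gridlines); one y-axis crossing is at y = 0.
Together with the visible shape, these determine p as stated.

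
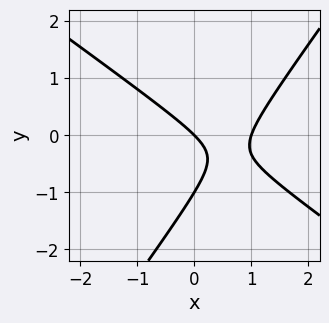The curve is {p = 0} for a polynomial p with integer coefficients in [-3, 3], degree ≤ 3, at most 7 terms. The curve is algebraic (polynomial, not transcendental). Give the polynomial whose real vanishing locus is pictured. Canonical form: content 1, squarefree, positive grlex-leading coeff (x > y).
deg p = 2.
Observable constraints: the y-axis gridline crossings are at y ∈ {-1, 0}; the x-axis gridline crossings are at x ∈ {0, 1}.
These observations pin down the coefficients.

3*x^2 + 2*x*y - 3*y^2 - 3*x - 3*y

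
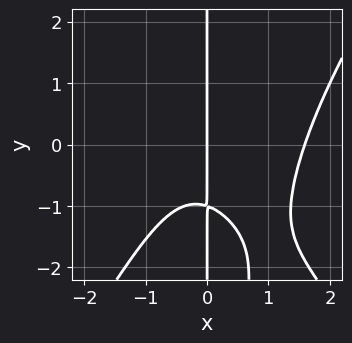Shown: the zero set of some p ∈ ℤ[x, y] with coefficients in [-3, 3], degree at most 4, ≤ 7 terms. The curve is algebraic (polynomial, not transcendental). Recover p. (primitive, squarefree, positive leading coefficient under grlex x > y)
(a) deg p = 4. The shape is more complex than any degree-3 curve.
(b) Reading off the gridlines: the visible y-axis segment lies entirely on the curve; one x-axis crossing is at x = 0.
(c) These observations pin down the coefficients.

2*x^4 - x^2*y^2 - 2*x^3 - 3*x*y - 3*x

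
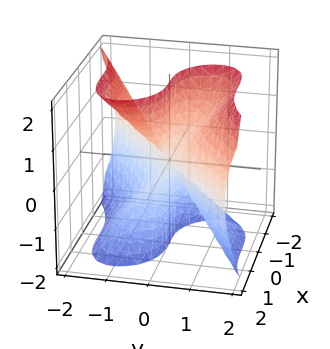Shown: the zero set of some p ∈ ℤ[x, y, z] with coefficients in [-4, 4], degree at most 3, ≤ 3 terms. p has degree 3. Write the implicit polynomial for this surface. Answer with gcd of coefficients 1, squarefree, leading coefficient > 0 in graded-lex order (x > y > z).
(a) Degree: a generic line meets the surface in up to 3 points, so deg p = 3.
(b) Against the integer gridlines: one x-axis crossing is at x = 0; it crosses the y-axis at the gridline y = 0.
(c) Assembling these constraints gives the stated polynomial. Check: (0, 0, -1) on the z-axis lies on the surface, and p(0, 0, -1) = 0. ✓

2*x^3 - 3*y^3 + 2*y*z^2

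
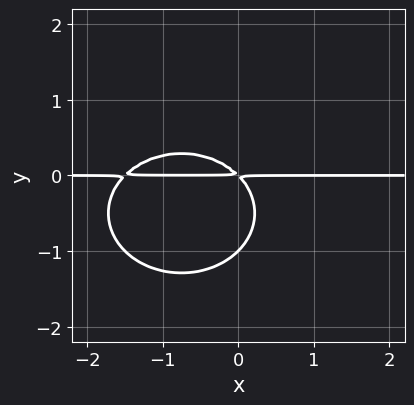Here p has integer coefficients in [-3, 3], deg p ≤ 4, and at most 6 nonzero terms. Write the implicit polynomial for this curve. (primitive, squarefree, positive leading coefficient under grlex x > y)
1. The degree is 3 — no degree-2 curve has this shape.
2. Reading off the gridlines: the visible x-axis segment lies entirely on the curve; it meets the y-axis at y = -1 (among the integer gridlines).
3. Matching integer coefficients to the picture gives p.

2*x^2*y + 3*y^3 + 3*x*y + 3*y^2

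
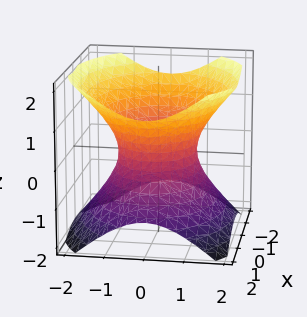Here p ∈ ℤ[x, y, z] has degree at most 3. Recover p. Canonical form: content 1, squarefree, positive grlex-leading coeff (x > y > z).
deg p = 2. An hourglass — one-sheet hyperboloid; a quadric.
Symmetries: the z ↦ −z reflection is a symmetry, so z appears only in even powers; it's symmetric under y → −y, forcing even powers of y; it's symmetric under x → −x, forcing even powers of x.
Checking where it meets the axes: the surface avoids every integer z-axis point in the box; the y-axis gridline crossings are at y ∈ {-1, 1}.
Fitting integer coefficients to these (and the overall shape) gives p.

2*x^2 + 3*y^2 - 3*z^2 - 3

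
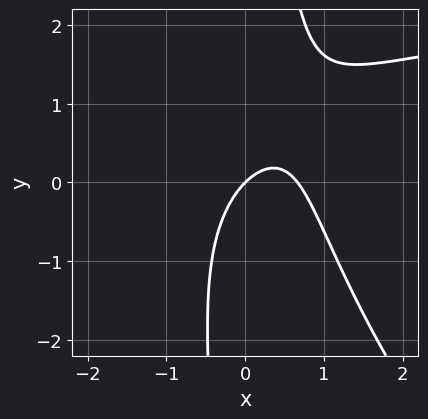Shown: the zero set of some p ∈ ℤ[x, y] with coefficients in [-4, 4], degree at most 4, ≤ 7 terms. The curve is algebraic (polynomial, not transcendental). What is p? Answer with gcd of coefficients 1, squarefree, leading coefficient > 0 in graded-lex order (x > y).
x^2*y + x*y^2 - 3*x^2 + 2*x - 2*y

Degree: no degree-2 curve has this shape, so deg p = 3.
From the axis intercepts and sections: one x-axis crossing is at x = 0; one y-axis crossing is at y = 0.
These observations pin down the coefficients.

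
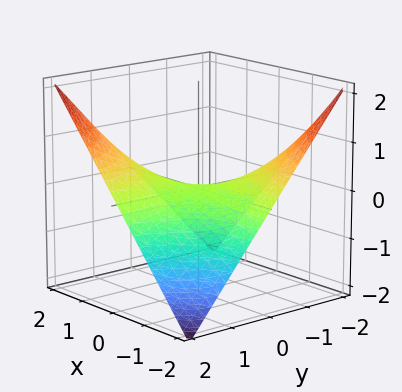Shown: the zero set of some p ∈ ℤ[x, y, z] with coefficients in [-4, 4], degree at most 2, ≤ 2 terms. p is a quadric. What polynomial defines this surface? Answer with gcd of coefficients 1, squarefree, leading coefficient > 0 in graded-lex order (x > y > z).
x*y - 2*z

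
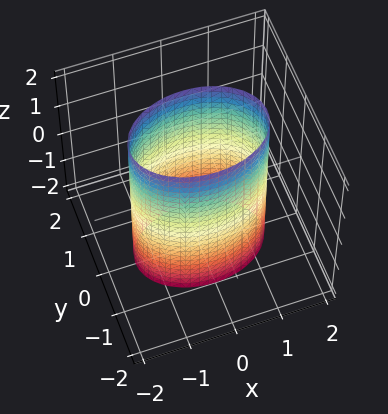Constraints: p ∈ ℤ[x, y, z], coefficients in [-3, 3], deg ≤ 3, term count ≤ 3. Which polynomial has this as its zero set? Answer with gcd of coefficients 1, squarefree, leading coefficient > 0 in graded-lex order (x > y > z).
x^2 + 2*y^2 - 2

First, deg p = 2. Constant cross-section along one axis; a quadric.
Then, symmetries: it's symmetric under x → −x, forcing even powers of x; mirror symmetry z ↦ −z ⇒ only even powers of z; it's symmetric under y → −y, forcing even powers of y.
Next, against the integer gridlines: no z-intercept at any integer in the box; among the integer gridlines, it crosses the y-axis at y ∈ {-1, 1}.
Finally, these observations pin down the coefficients.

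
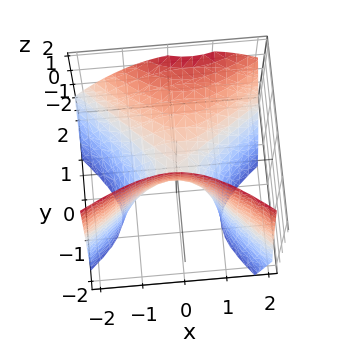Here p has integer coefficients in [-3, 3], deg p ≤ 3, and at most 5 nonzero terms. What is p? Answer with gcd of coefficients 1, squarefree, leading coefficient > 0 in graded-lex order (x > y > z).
2*x^2 - x*y - 3*y^2 + 2*y*z + 2*z

Degree: no degree-1 surface has this shape, so deg p = 2.
Observable constraints: it crosses the y-axis at the gridline y = 0; it meets the z-axis at z = 0 (among the integer gridlines).
Assembling these constraints gives the stated polynomial.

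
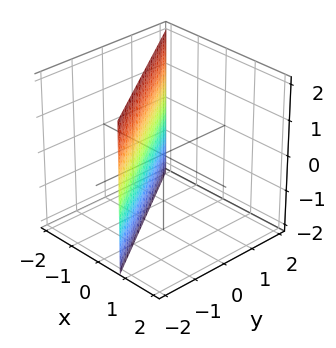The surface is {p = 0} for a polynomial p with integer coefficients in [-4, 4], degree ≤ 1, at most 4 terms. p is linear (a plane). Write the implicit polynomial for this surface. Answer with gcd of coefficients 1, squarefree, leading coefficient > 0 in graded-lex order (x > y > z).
3*x + 2*y + 2

(a) deg p = 1.
(b) Checking where it meets the axes: no z-intercept at any integer in the box; one y-axis crossing is at y = -1.
(c) Matching integer coefficients to the picture gives p.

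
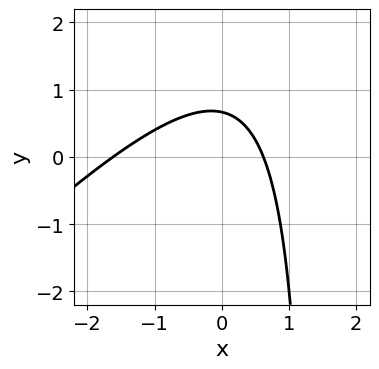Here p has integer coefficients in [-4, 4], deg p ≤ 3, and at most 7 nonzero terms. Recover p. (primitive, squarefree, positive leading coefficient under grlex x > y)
2*x^2 - 2*x*y + 2*x + 3*y - 2

First, the degree is 2 — a generic line meets the curve in up to 2 points.
Finally, the integer polynomial consistent with all of this is the stated p.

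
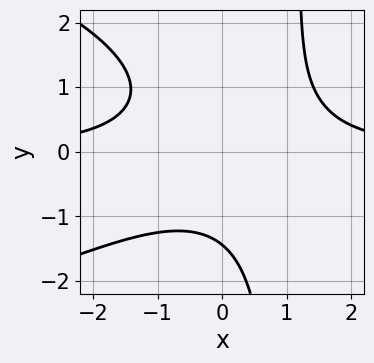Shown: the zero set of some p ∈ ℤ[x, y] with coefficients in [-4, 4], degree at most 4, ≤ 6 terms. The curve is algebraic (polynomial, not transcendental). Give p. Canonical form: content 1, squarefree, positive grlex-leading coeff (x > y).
(a) The degree is 4 — the shape is more complex than any degree-3 curve.
(b) From the visible intercepts: the curve avoids every integer x-axis point in the box.
(c) Solving for integer coefficients yields p as stated.

x*y^3 + 2*x^2*y - x*y^2 - y^3 - 3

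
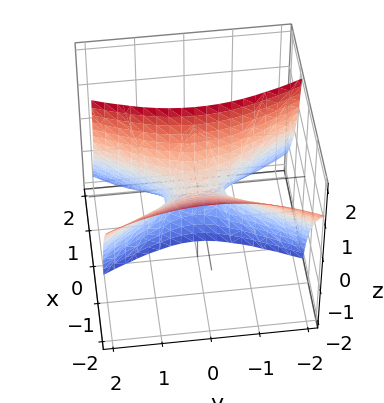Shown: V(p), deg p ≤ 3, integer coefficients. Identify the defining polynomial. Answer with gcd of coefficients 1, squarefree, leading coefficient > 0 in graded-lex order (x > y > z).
(a) The degree is 2 — a generic line meets the surface in up to 2 points.
(b) From the visible intercepts: it meets the z-axis at z = 0 (among the integer gridlines); one x-axis crossing is at x = 0; one y-axis crossing is at y = 0.
(c) Fitting integer coefficients to these (and the overall shape) gives p.

3*x^2 + 3*x*z - y^2 - z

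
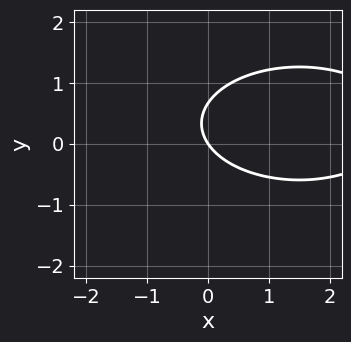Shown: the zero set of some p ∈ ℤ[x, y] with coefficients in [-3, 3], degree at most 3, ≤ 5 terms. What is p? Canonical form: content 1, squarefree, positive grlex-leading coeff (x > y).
Degree: no degree-1 curve has this shape, so deg p = 2.
From the axis intercepts and sections: it meets the y-axis at y = 0 (among the integer gridlines); one x-axis crossing is at x = 0.
Putting this together gives p.

x^2 + 3*y^2 - 3*x - 2*y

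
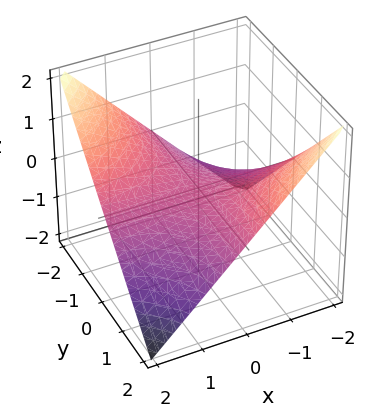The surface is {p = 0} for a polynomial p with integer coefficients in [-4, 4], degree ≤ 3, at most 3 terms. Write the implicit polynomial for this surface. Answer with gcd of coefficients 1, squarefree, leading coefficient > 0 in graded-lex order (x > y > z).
x*y + 2*z

First, deg p = 2.
Next, from the visible intercepts: it crosses the z-axis at the gridline z = 0; the visible x-axis segment lies entirely on the surface; the visible y-axis segment lies entirely on the surface.
Finally, matching integer coefficients to the picture gives p.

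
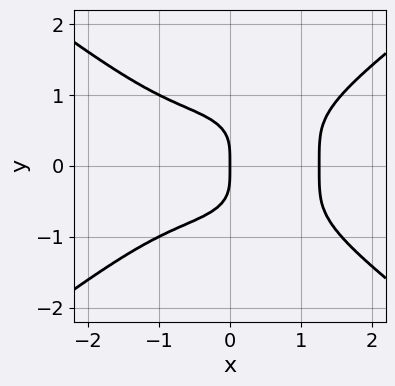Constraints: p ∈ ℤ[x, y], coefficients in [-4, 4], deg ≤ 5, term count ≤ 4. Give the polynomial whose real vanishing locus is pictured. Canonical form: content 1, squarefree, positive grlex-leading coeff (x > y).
1. Degree: a generic line meets the curve in up to 4 points, so deg p = 4.
2. Symmetries: the y ↦ −y reflection is a symmetry, so y appears only in even powers.
3. Against the integer gridlines: it crosses the x-axis at the gridline x = 0; one y-axis crossing is at y = 0.
4. The integer polynomial consistent with all of this is the stated p.

x^4 - 3*y^4 - 2*x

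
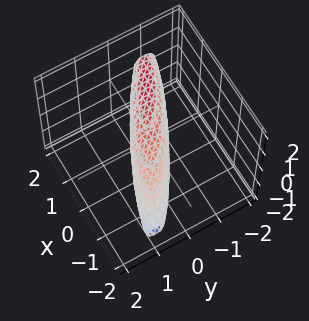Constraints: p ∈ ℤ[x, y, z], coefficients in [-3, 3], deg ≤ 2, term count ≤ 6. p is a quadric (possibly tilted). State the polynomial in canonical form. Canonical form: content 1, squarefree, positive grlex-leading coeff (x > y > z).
Degree: no degree-1 surface has this shape, so deg p = 2.
Observable constraints: among the integer gridlines, it crosses the x-axis at x ∈ {-1, 1}.
The integer polynomial consistent with all of this is the stated p.

x^2 + 3*x*y - x*z + 3*y^2 + 3*z^2 - 1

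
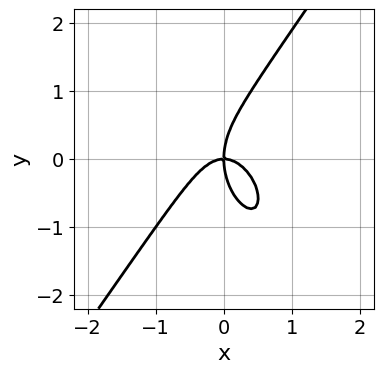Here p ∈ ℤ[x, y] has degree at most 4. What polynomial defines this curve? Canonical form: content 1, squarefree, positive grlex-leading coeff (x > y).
(a) The degree is 3 — the shape is more complex than any degree-2 curve.
(b) Checking where it meets the axes: it meets the x-axis at x = 0 (among the integer gridlines); one y-axis crossing is at y = 0.
(c) Solving for integer coefficients yields p as stated.

3*x^3 - y^3 + 2*x*y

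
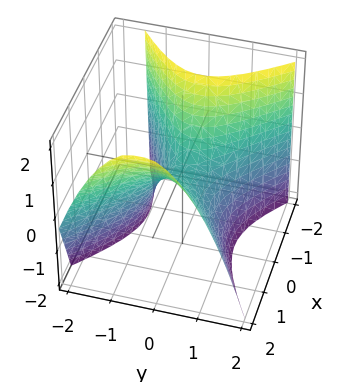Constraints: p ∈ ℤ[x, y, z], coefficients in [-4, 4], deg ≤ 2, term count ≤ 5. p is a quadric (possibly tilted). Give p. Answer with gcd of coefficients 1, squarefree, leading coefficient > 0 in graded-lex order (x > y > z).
First, deg p = 2.
Then, observable constraints: one y-axis crossing is at y = 0; it crosses the z-axis at the gridline z = 0; one x-axis crossing is at x = 0.
Finally, solving for integer coefficients yields p as stated.

2*x^2 - x*y - x*z - 3*y^2 - 2*z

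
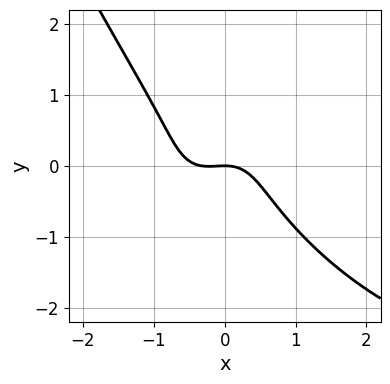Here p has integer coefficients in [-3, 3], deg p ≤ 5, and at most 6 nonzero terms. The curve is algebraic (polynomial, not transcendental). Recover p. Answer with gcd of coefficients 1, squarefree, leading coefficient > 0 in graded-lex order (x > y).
x^3*y + 3*x^3 + 2*y^3 + x^2 + 2*y

1. Degree: the shape is more complex than any degree-3 curve, so deg p = 4.
2. Checking where it meets the axes: it meets the x-axis at x = 0 (among the integer gridlines); one y-axis crossing is at y = 0.
3. These observations pin down the coefficients.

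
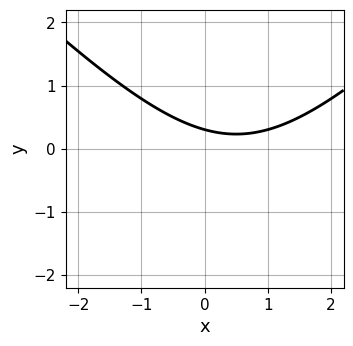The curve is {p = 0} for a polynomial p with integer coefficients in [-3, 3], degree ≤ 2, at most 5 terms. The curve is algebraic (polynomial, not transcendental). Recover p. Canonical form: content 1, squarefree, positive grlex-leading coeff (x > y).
Degree: no degree-1 curve has this shape, so deg p = 2.
Checking where it meets the axes: no x-intercept at any integer in the box.
Fitting integer coefficients to these (and the overall shape) gives p.

x^2 - y^2 - x - 3*y + 1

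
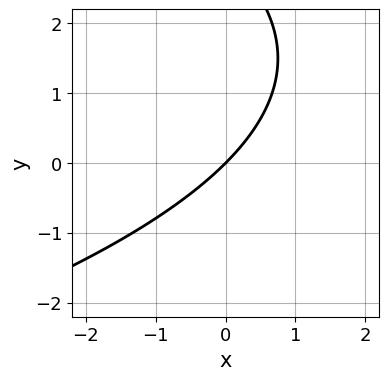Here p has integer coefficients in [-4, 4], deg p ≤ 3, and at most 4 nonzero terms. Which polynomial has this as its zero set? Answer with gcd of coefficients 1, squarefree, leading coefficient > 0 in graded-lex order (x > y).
First, deg p = 2. No degree-1 curve has this shape.
Next, from the visible intercepts: one y-axis crossing is at y = 0; it meets the x-axis at x = 0 (among the integer gridlines).
Finally, together with the visible shape, these determine p as stated.

y^2 + 3*x - 3*y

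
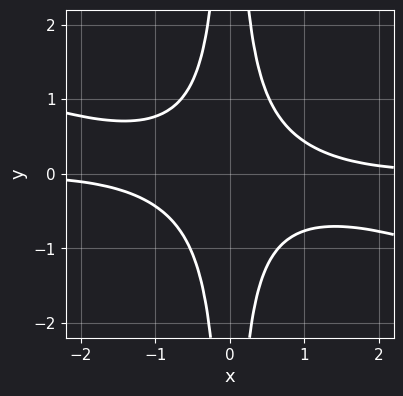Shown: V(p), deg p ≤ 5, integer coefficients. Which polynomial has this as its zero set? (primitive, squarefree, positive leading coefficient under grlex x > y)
First, degree: the shape is more complex than any degree-3 curve, so deg p = 4.
Then, checking where it meets the axes: it misses every integer gridline on the x-axis; it misses every integer gridline on the y-axis.
Finally, matching integer coefficients to the picture gives p.

x^3*y + 3*x^2*y^2 - 1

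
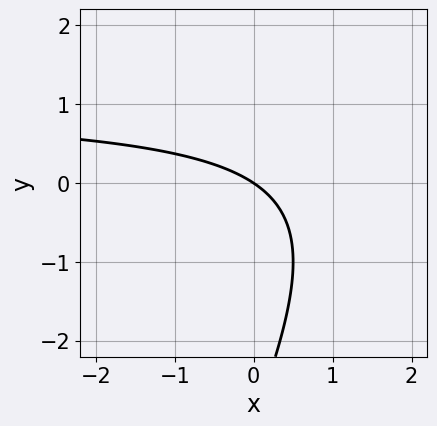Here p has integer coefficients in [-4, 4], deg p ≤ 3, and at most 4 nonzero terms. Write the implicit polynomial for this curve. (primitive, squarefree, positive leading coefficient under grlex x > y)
2*x*y - y^2 - 2*x - 3*y

The degree is 2 — a generic line meets the curve in up to 2 points.
Observable constraints: it meets the x-axis at x = 0 (among the integer gridlines); it meets the y-axis at y = 0 (among the integer gridlines).
Solving for integer coefficients yields p as stated.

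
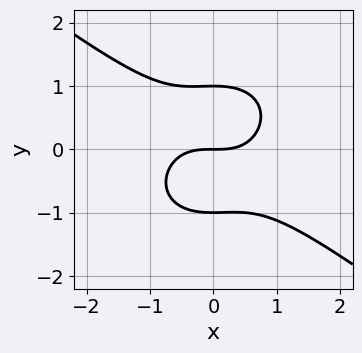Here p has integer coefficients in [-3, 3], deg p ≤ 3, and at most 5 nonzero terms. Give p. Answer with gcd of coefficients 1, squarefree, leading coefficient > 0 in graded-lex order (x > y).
2*x^3 + x^2*y + 3*y^3 - 3*y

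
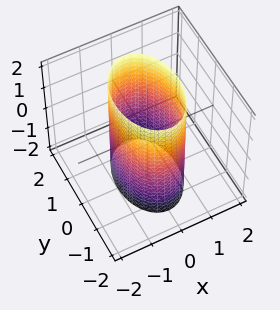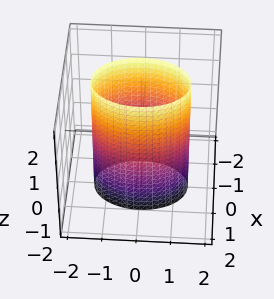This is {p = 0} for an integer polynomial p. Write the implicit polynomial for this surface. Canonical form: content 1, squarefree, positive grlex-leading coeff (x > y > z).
1. Degree: constant cross-section along one axis; a quadric, so deg p = 2.
2. Symmetries: the x ↦ −x reflection is a symmetry, so x appears only in even powers; it's symmetric under z → −z, forcing even powers of z; the y ↦ −y reflection is a symmetry, so y appears only in even powers.
3. Checking where it meets the axes: the x-axis gridline crossings are at x ∈ {-1, 1}; it misses every integer gridline on the z-axis.
4. Together with the visible shape, these determine p as stated.

2*x^2 + y^2 - 2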